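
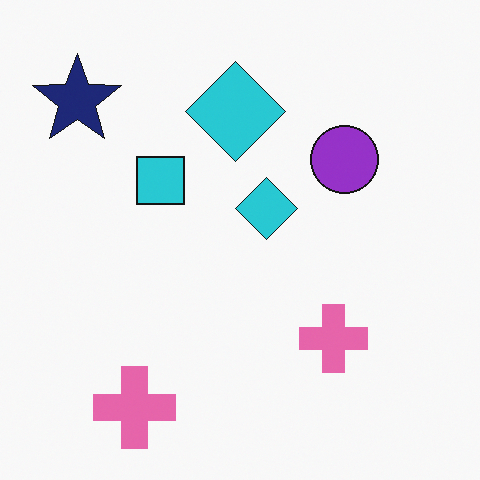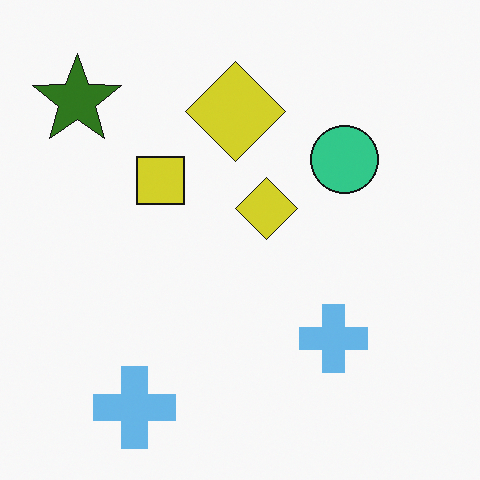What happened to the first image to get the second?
The transformation is: hue-shifted through roughly half the color wheel.

Every shape's color has rotated by the same amount around the hue wheel — a uniform hue shift.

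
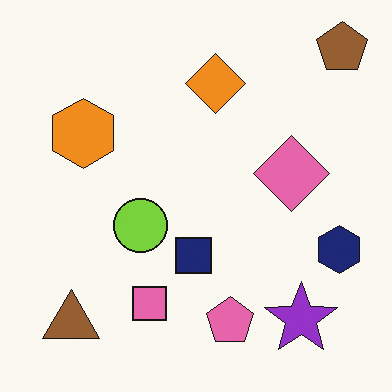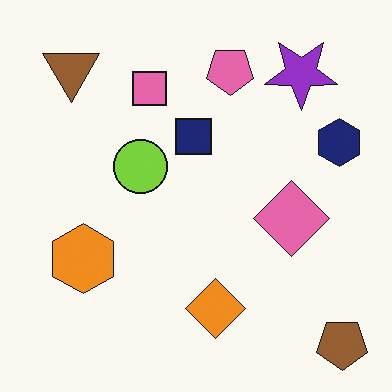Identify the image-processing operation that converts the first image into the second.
The second image is the first flipped vertically (top ↔ bottom).

The brown pentagon is in the top-right of the first image and the bottom-right of the second — shapes on opposite sides of the horizontal midline have swapped in a mirror flip.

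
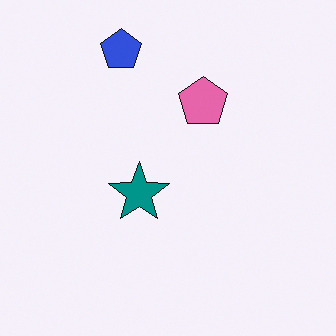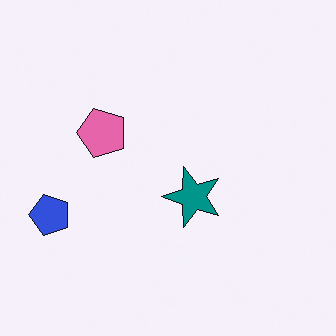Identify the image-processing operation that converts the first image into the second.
This is the original image rotated 90° counter-clockwise.

The blue pentagon sits in the top of the first image and the left of the second — consistent with a whole-image 90° counter-clockwise rotation.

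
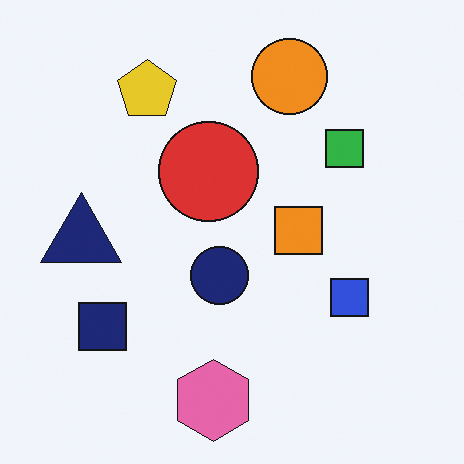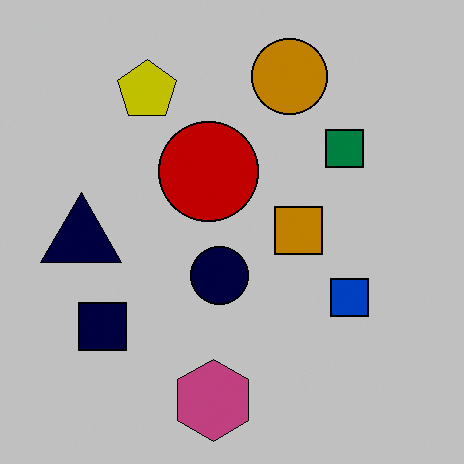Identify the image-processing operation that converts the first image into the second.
The image was aggressively posterized.

Each flat color has snapped to a coarser quantized level — most visibly, the near-white background has dropped to a flat grey.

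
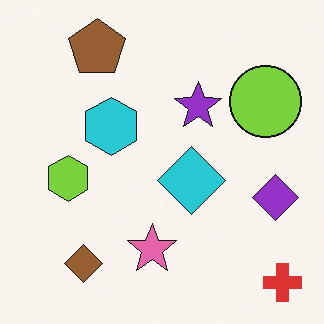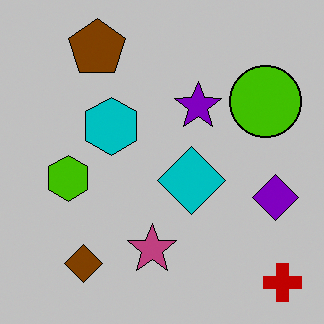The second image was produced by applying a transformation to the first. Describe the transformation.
The second image is the first aggressively posterized.

Each flat color has snapped to a coarser quantized level — most visibly, the near-white background has dropped to a flat grey.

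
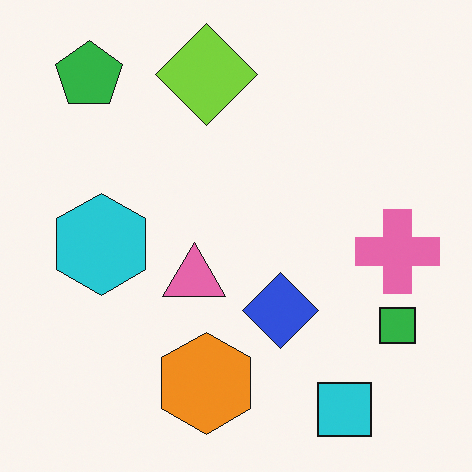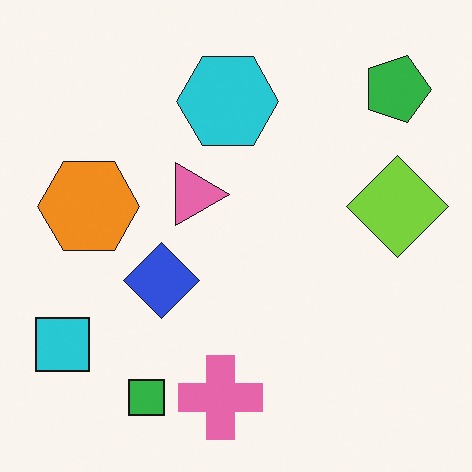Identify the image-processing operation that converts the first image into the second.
The transformation is: rotated 90° clockwise.

The green pentagon sits in the top-left of the first image and the top-right of the second — consistent with a whole-image 90° clockwise rotation.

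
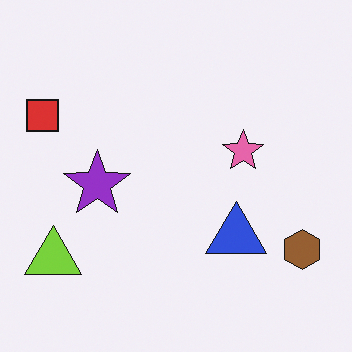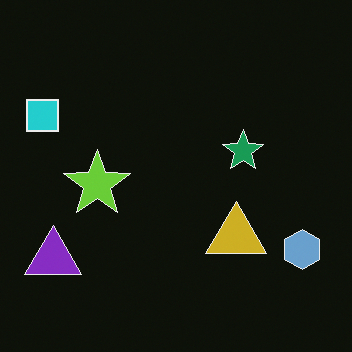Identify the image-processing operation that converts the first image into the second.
It was color-inverted (negative).

The light background has become dark and every shape's color is its complement — a photographic negative.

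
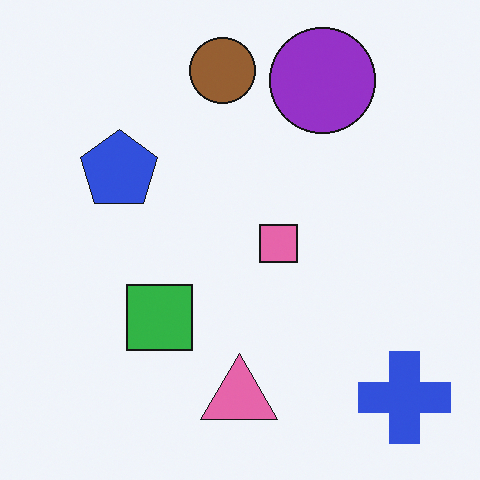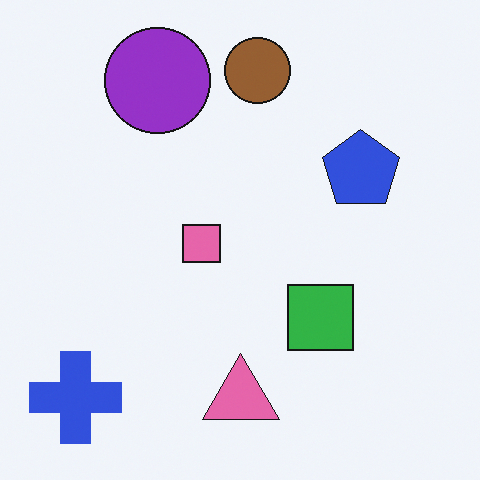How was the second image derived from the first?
This is the original image flipped horizontally (left ↔ right).

The blue cross is in the bottom-right of the first image and the bottom-left of the second — shapes on opposite sides of the vertical midline have swapped in a mirror flip.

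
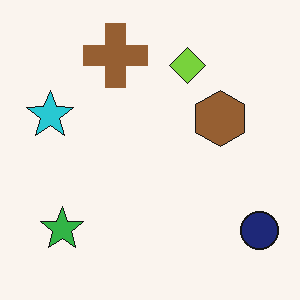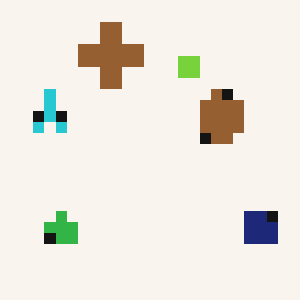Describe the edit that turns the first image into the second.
It was heavily pixelated into large blocks.

Shapes are reduced to large square blocks; fine edges and outlines are lost — a downscale-then-upscale (mosaic) effect.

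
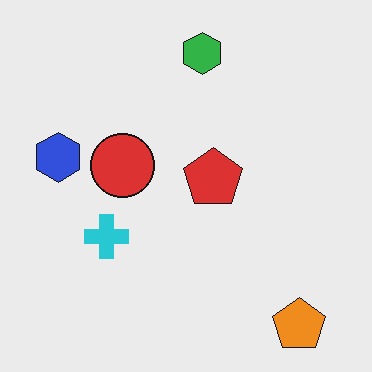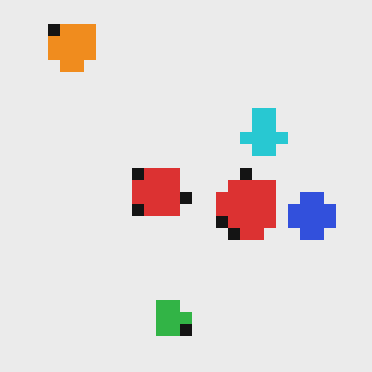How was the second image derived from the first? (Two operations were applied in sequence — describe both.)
The second image is the first rotated 180°, then coarsely pixelated.

The orange pentagon sits in the bottom-right of the first image and the top-left of the second — consistent with a whole-image 180° rotation. Shapes are reduced to large square blocks; fine edges and outlines are lost — a downscale-then-upscale (mosaic) effect.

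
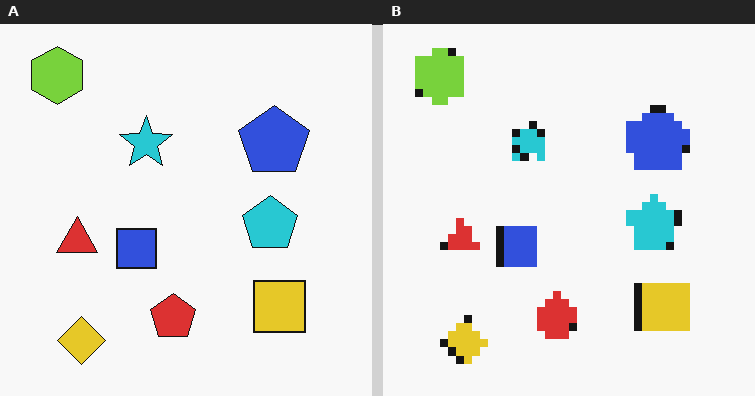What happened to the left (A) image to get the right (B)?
This is the original image pixelated into visible square blocks.

Shapes are reduced to large square blocks; fine edges and outlines are lost — a downscale-then-upscale (mosaic) effect.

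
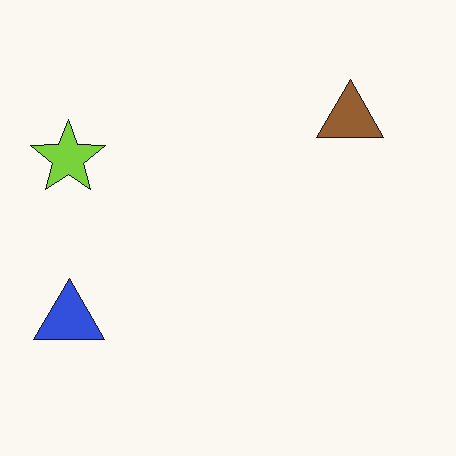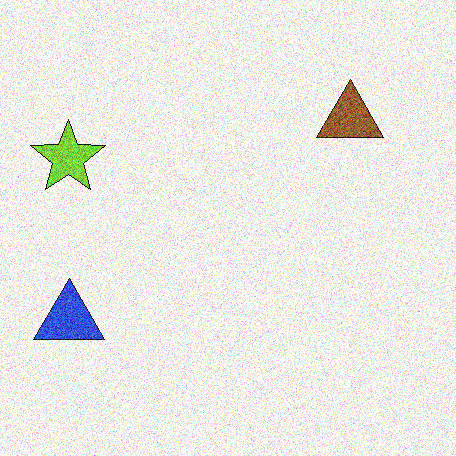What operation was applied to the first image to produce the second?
The image was degraded with strong gaussian noise.

Random speckle covers the whole image, including the flat background.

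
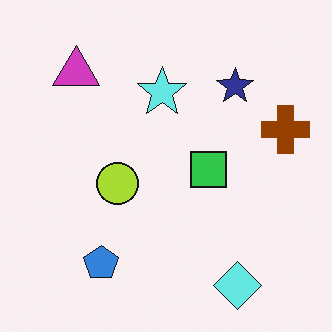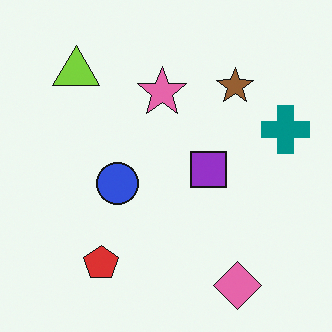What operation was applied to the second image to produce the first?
Hue-shifted through roughly half the color wheel.

Every shape's color has rotated by the same amount around the hue wheel — a uniform hue shift.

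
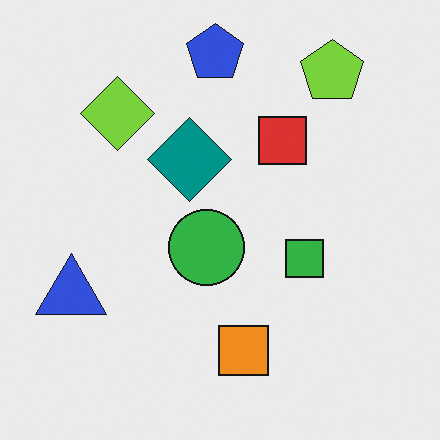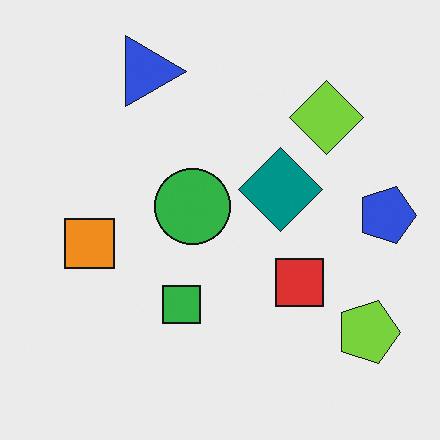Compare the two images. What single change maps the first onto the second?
The second image is the first rotated 90° clockwise.

The lime pentagon sits in the top-right of the first image and the bottom-right of the second — consistent with a whole-image 90° clockwise rotation.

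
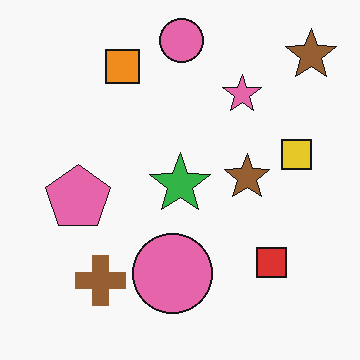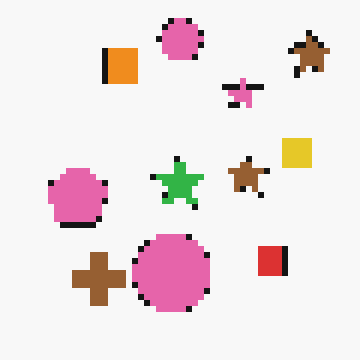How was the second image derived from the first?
The image was pixelated into visible square blocks.

Shapes are reduced to large square blocks; fine edges and outlines are lost — a downscale-then-upscale (mosaic) effect.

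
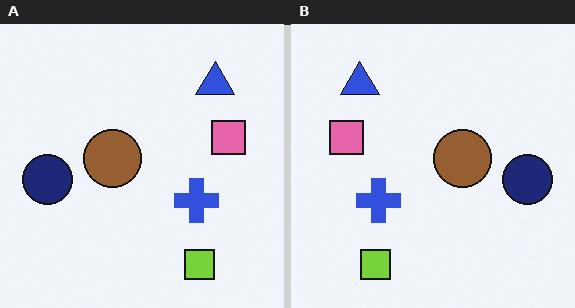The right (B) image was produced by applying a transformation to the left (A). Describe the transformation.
Flipped horizontally (left ↔ right).

The navy circle is in the left of the left (A) image and the right of the right (B) — shapes on opposite sides of the vertical midline have swapped in a mirror flip.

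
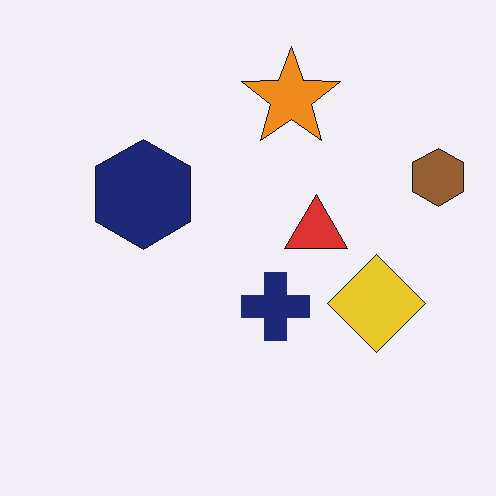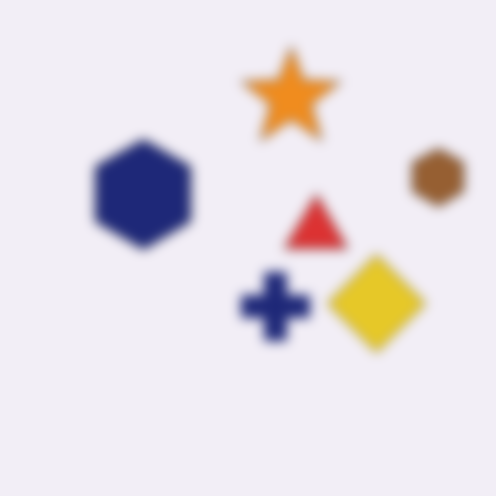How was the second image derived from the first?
The transformation is: strongly gaussian-blurred.

Shape edges and outlines are uniformly softened across the whole image.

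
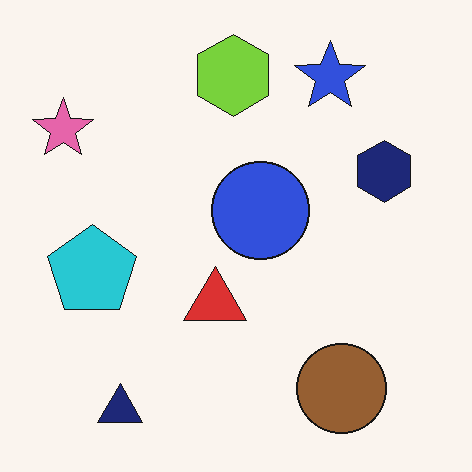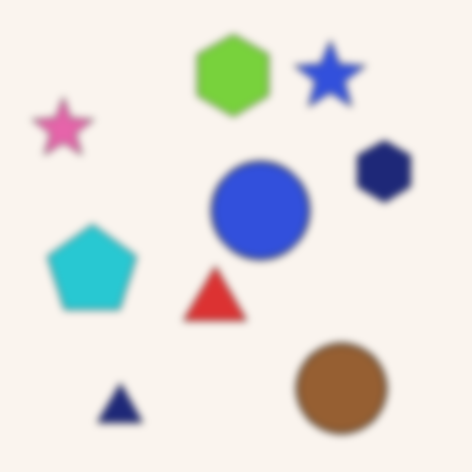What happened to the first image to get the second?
It was moderately blurred.

Shape edges and outlines are uniformly softened across the whole image.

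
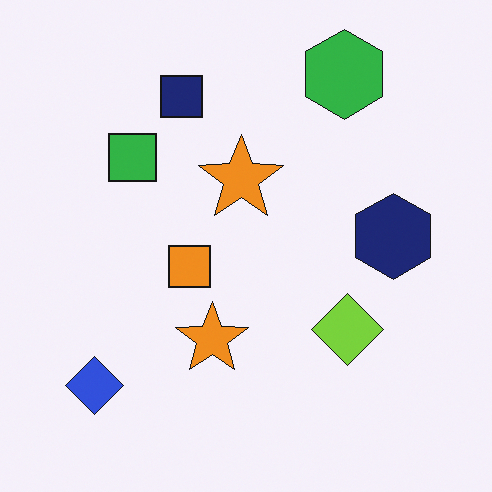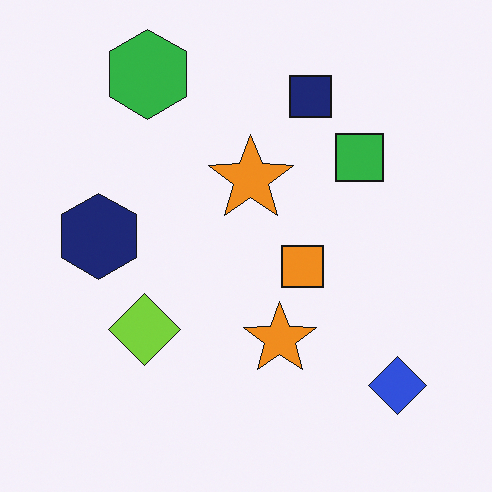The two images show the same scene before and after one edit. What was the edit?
The second image is the first flipped horizontally (left ↔ right).

The blue diamond is in the bottom-left of the first image and the bottom-right of the second — shapes on opposite sides of the vertical midline have swapped in a mirror flip.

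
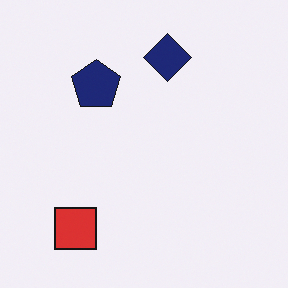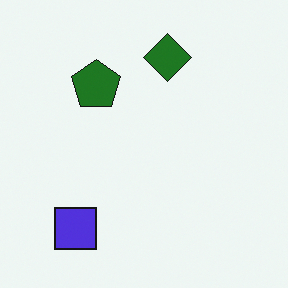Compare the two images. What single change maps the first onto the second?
The transformation is: hue-shifted by a large amount.

Every shape's color has rotated by the same amount around the hue wheel — a uniform hue shift.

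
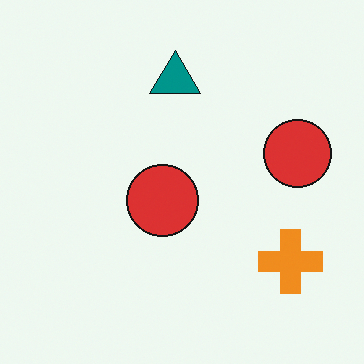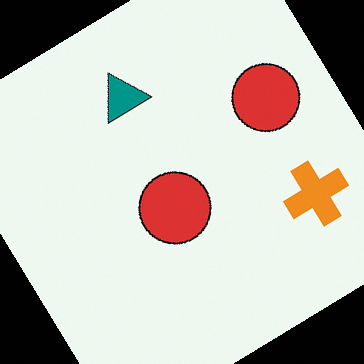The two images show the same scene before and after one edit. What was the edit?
It was rotated counter-clockwise by a large amount — several tens of degrees.

Every shape is tilted by the same angle and the image corners show triangular fill wedges — a whole-image rotation by a non-right angle.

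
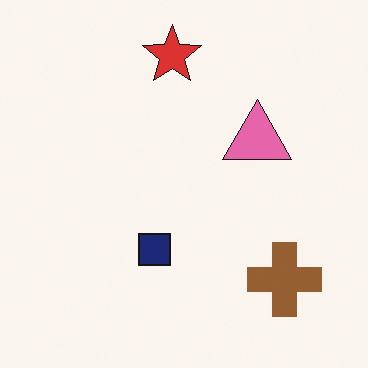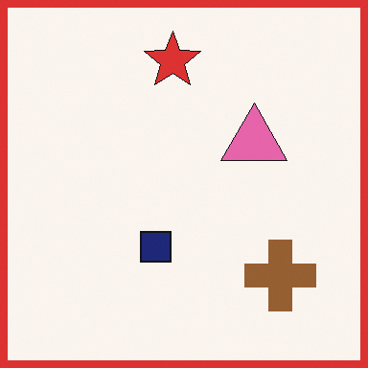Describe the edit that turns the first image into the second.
The second image is the first framed with a red border.

A solid red frame runs around the edge of the second image, with the content slightly shrunk inside it.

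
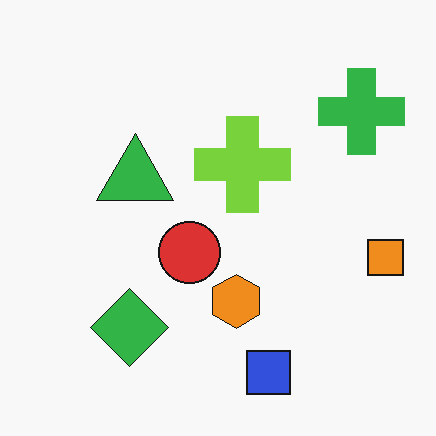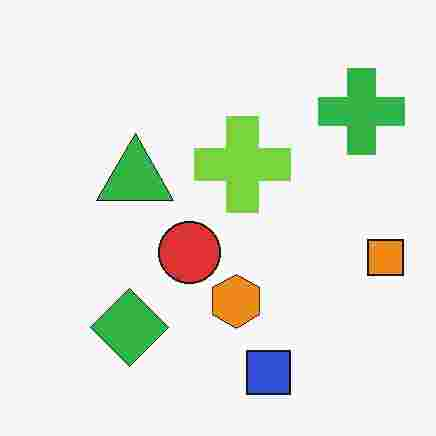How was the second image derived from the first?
Heavily JPEG-compressed with obvious blocking artifacts.

Blocky 8×8 compression artifacts appear around shape edges and the flat background shows ringing — characteristic JPEG degradation.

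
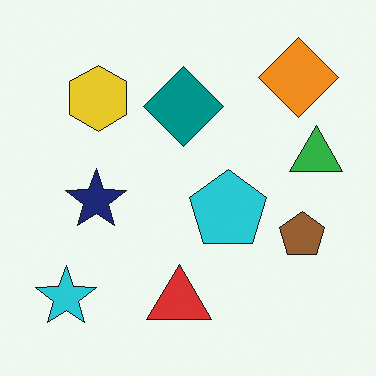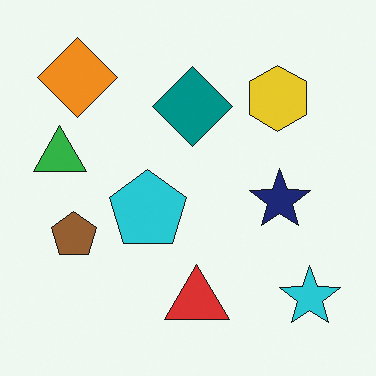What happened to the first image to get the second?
Flipped horizontally (left ↔ right).

The green triangle is in the right of the first image and the left of the second — shapes on opposite sides of the vertical midline have swapped in a mirror flip.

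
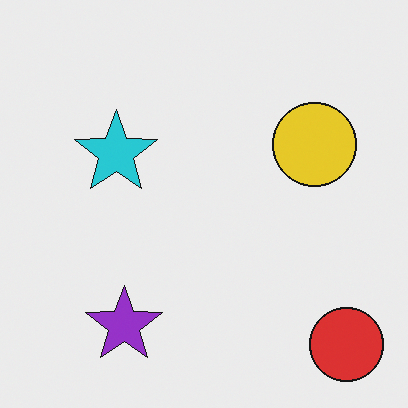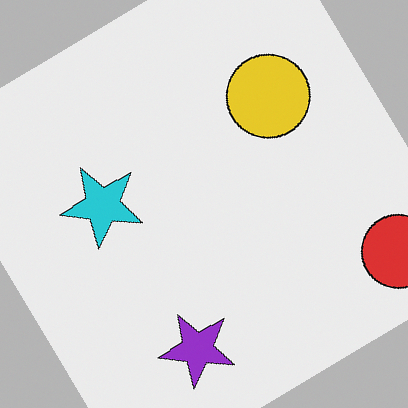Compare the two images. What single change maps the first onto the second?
The second image is the first rotated counter-clockwise by a large amount — several tens of degrees.

Every shape is tilted by the same angle and the image corners show triangular fill wedges — a whole-image rotation by a non-right angle.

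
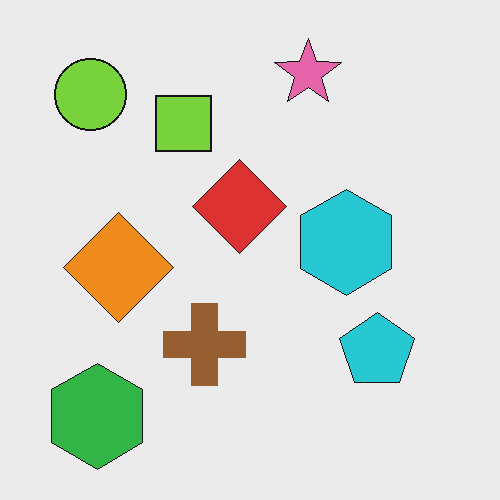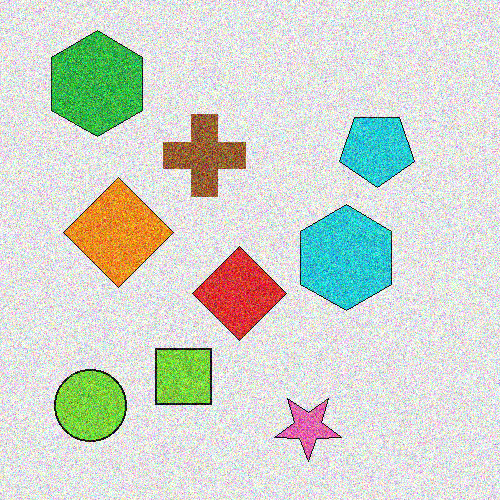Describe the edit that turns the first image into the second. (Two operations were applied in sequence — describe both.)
The image was flipped vertically (top ↔ bottom), then degraded with strong gaussian noise.

The pink star is in the top of the first image and the bottom of the second — shapes on opposite sides of the horizontal midline have swapped in a mirror flip. Random speckle covers the whole image, including the flat background.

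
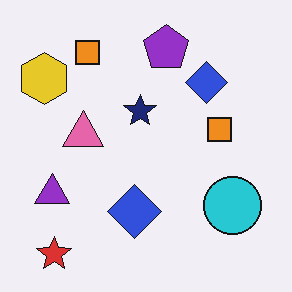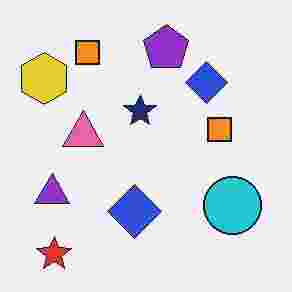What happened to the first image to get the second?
It was degraded with heavy JPEG compression.

Blocky 8×8 compression artifacts appear around shape edges and the flat background shows ringing — characteristic JPEG degradation.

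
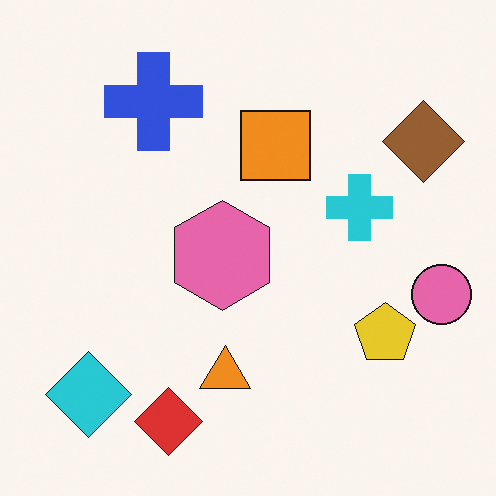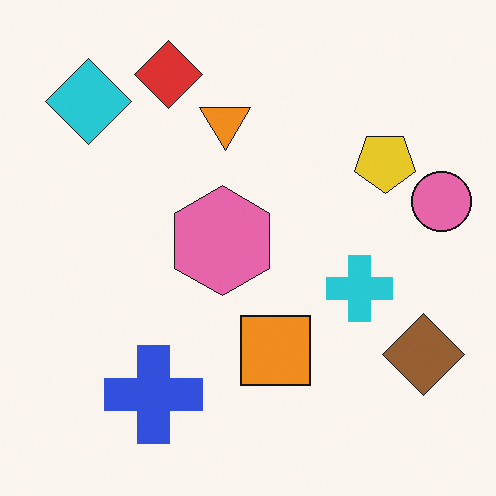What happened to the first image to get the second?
The transformation is: flipped vertically (top ↔ bottom).

The red diamond is in the bottom of the first image and the top of the second — shapes on opposite sides of the horizontal midline have swapped in a mirror flip.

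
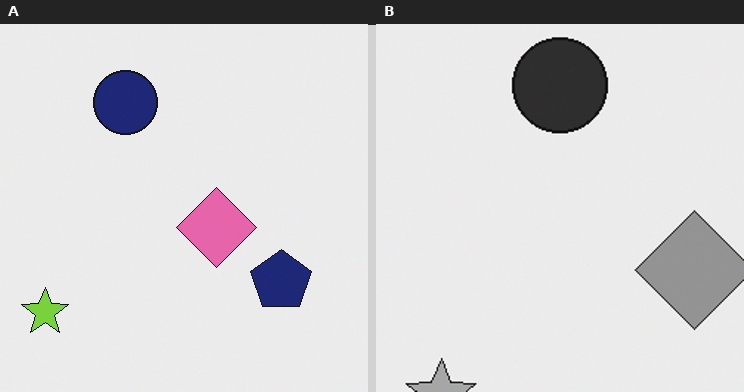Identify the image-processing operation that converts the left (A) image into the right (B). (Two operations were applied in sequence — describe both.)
The transformation is: cropped to a modestly smaller region and rescaled, then converted to grayscale.

The visible shapes are larger and the field of view is narrower; shapes near the original edges may be partly or wholly outside the frame — a crop-and-rescale. All color is removed — every shape is now a shade of grey.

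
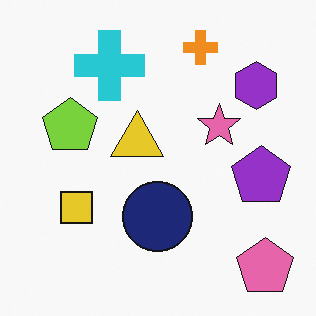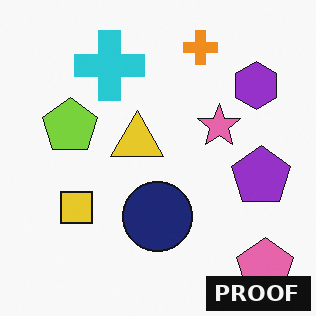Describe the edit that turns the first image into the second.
The image was watermarked with the text "PROOF" in the lower-right corner.

A dark label reading "PROOF" appears in the lower-right corner.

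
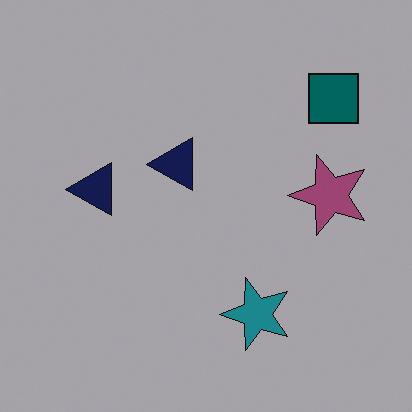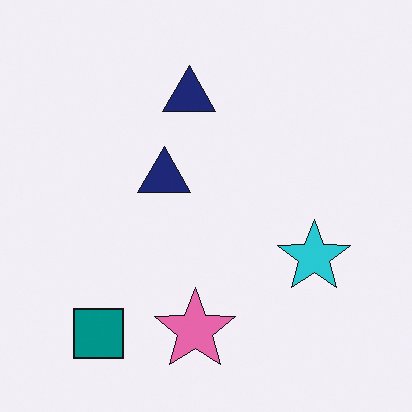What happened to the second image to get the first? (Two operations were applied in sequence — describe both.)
The first image is the second substantially darkened, then transposed (reflected across the top-left ↔ bottom-right diagonal).

Every pixel — background and shapes alike — is uniformly darkened. Shapes have swapped their row and column positions — what was in the top-right is now in the bottom-left — a diagonal reflection.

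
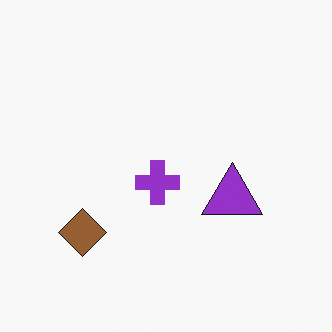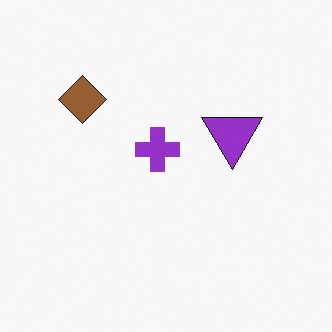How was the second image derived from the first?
The image was flipped vertically (top ↔ bottom).

The brown diamond is in the bottom-left of the first image and the top-left of the second — shapes on opposite sides of the horizontal midline have swapped in a mirror flip.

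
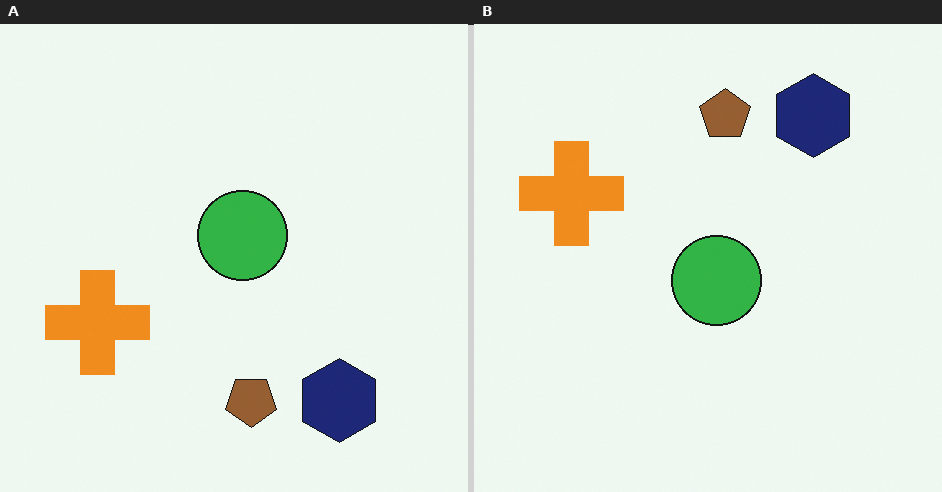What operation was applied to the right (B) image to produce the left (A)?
The image was flipped vertically (top ↔ bottom).

The brown pentagon is in the top of the right (B) image and the bottom of the left (A) — shapes on opposite sides of the horizontal midline have swapped in a mirror flip.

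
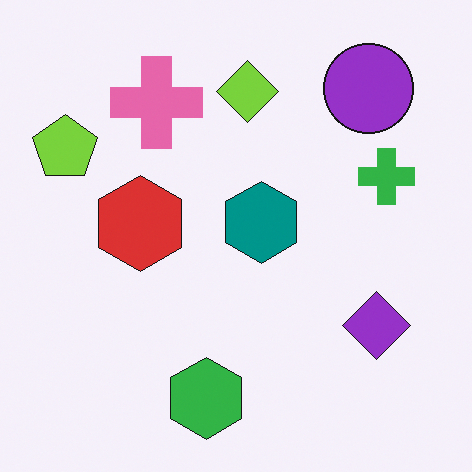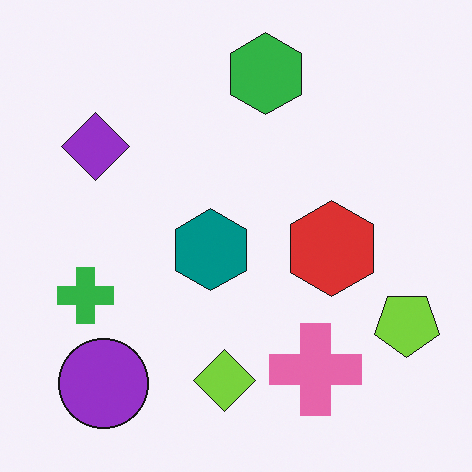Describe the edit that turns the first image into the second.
The second image is the first rotated 180°.

The purple circle sits in the top-right of the first image and the bottom-left of the second — consistent with a whole-image 180° rotation.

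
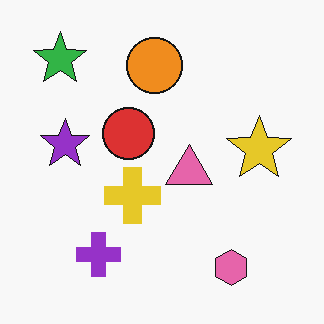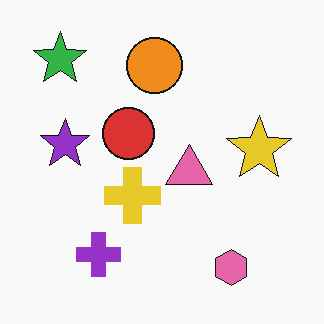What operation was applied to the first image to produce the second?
The image was given moderate JPEG compression.

Blocky 8×8 compression artifacts appear around shape edges and the flat background shows ringing — characteristic JPEG degradation.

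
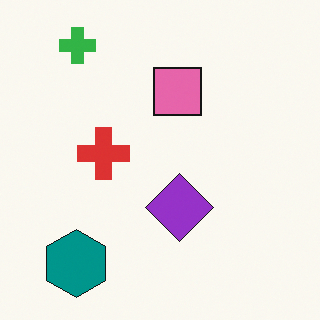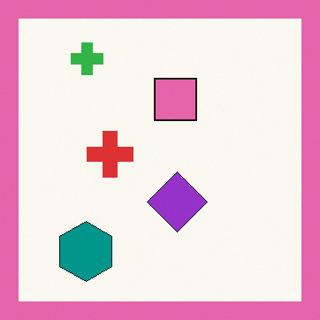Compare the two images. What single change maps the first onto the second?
This is the original image framed with a pink border.

A solid pink frame runs around the edge of the second image, with the content slightly shrunk inside it.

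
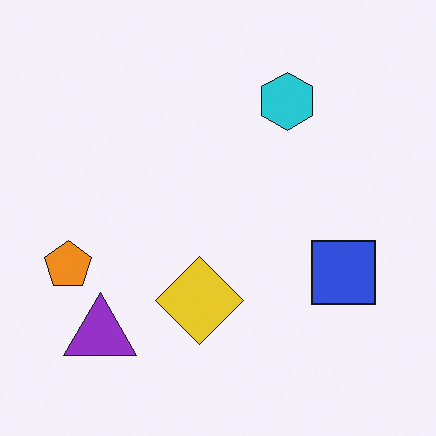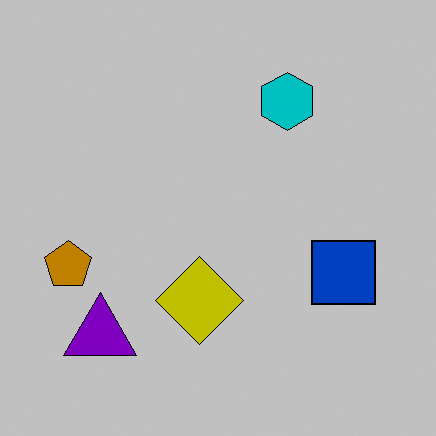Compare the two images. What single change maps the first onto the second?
The transformation is: heavily posterized to just a handful of flat colors.

Each flat color has snapped to a coarser quantized level — most visibly, the near-white background has dropped to a flat grey.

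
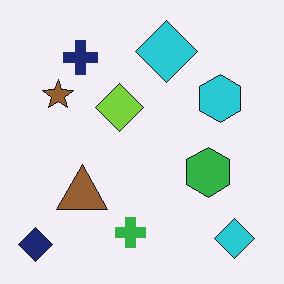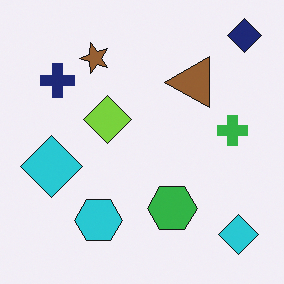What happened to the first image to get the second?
This is the original image transposed (reflected across the top-left ↔ bottom-right diagonal).

Shapes have swapped their row and column positions — what was in the top-right is now in the bottom-left — a diagonal reflection.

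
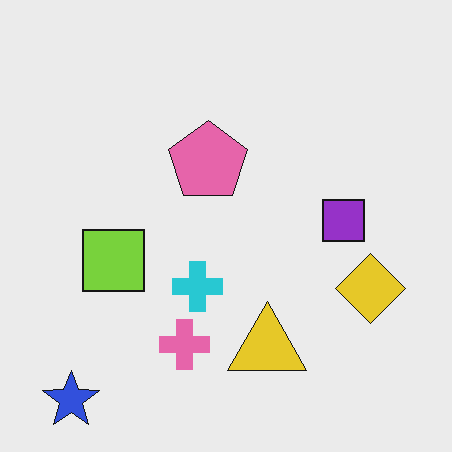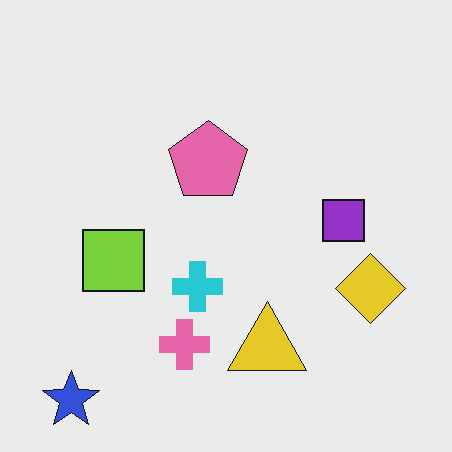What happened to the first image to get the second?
The transformation is: given moderate JPEG compression.

Blocky 8×8 compression artifacts appear around shape edges and the flat background shows ringing — characteristic JPEG degradation.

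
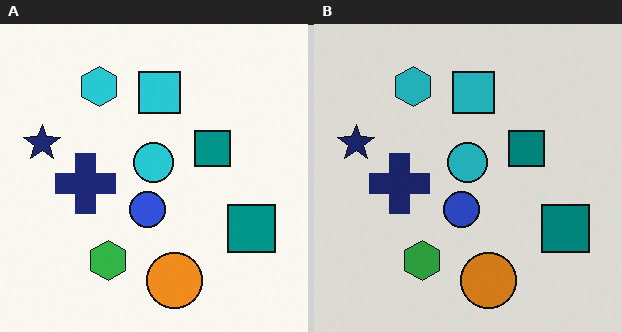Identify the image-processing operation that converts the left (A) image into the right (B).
Darkened a little.

Every pixel — background and shapes alike — is uniformly darkened.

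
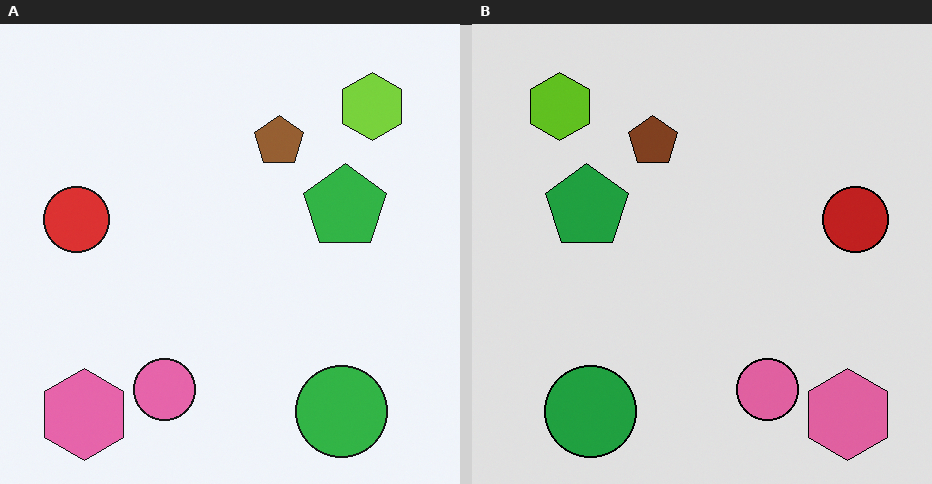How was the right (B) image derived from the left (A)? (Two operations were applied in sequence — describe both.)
This is the original image posterized to a reduced palette, then flipped horizontally (left ↔ right).

Each flat color has snapped to a coarser quantized level — most visibly, the near-white background has dropped to a flat grey. The red circle is in the left of the left (A) image and the right of the right (B) — shapes on opposite sides of the vertical midline have swapped in a mirror flip.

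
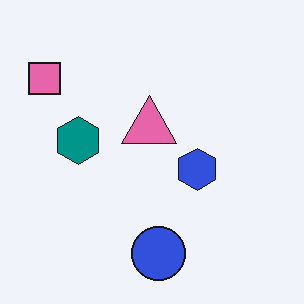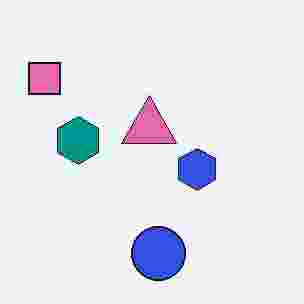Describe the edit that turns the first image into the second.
This is the original image degraded with heavy JPEG compression.

Blocky 8×8 compression artifacts appear around shape edges and the flat background shows ringing — characteristic JPEG degradation.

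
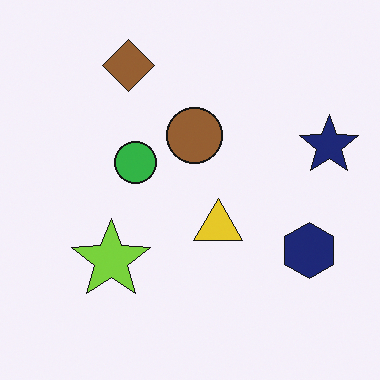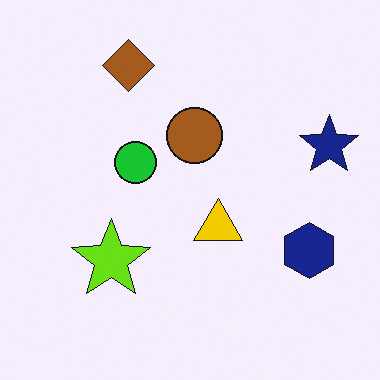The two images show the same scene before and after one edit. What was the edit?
The transformation is: slightly oversaturated.

All colors are more vivid — a global saturation change.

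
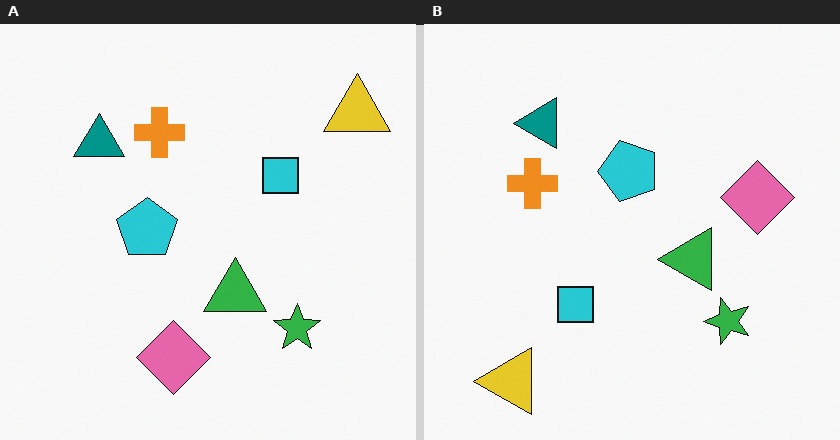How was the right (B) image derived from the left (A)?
The image was transposed (reflected across the top-left ↔ bottom-right diagonal).

Shapes have swapped their row and column positions — what was in the top-right is now in the bottom-left — a diagonal reflection.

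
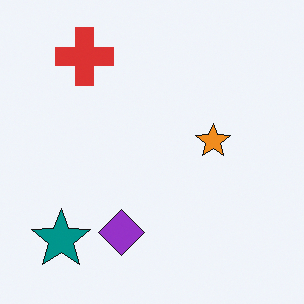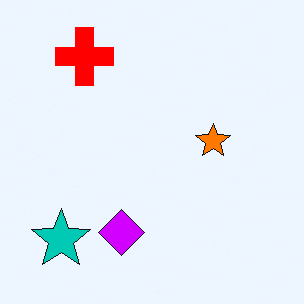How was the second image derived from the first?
Made much more vivid (saturation change).

All colors are more vivid — a global saturation change.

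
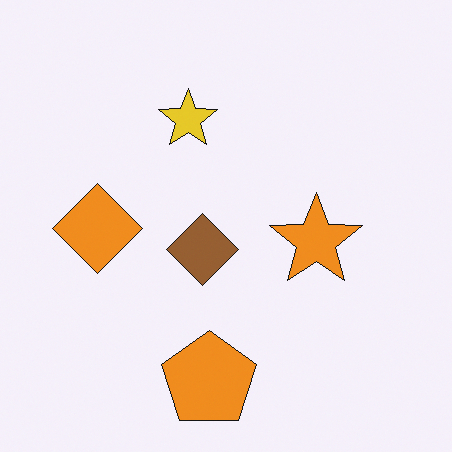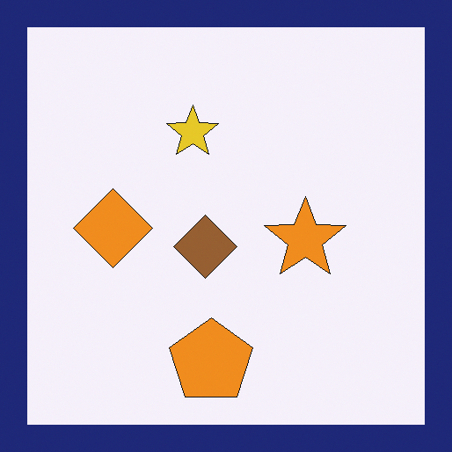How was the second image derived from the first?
It was framed with a navy border.

A solid navy frame runs around the edge of the second image, with the content slightly shrunk inside it.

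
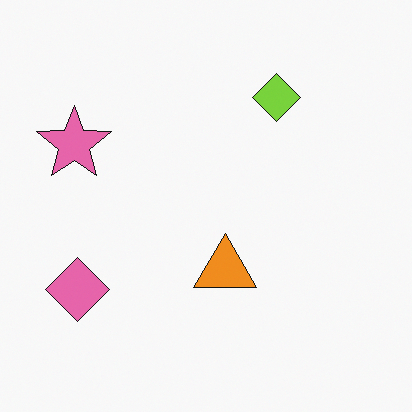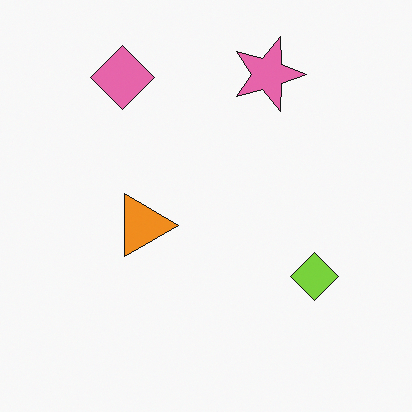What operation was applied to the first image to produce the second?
The second image is the first rotated 90° clockwise.

The pink diamond sits in the bottom-left of the first image and the top-left of the second — consistent with a whole-image 90° clockwise rotation.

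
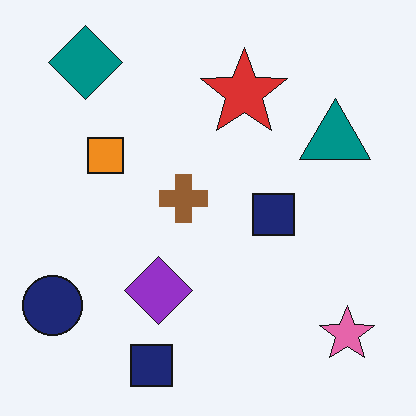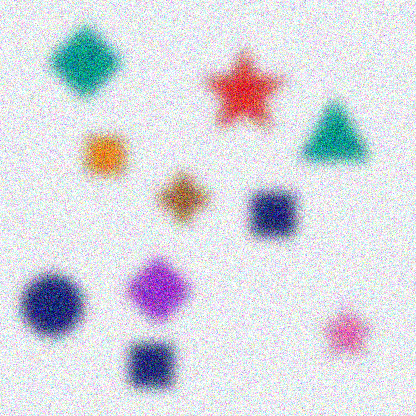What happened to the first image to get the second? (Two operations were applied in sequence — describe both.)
Strongly gaussian-blurred, then degraded with heavy additive noise.

Shape edges and outlines are uniformly softened across the whole image. Random speckle covers the whole image, including the flat background.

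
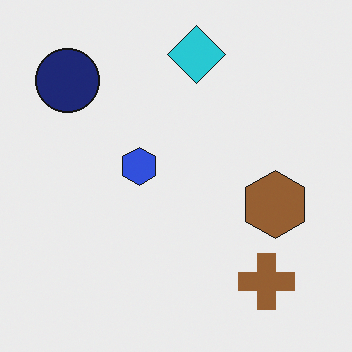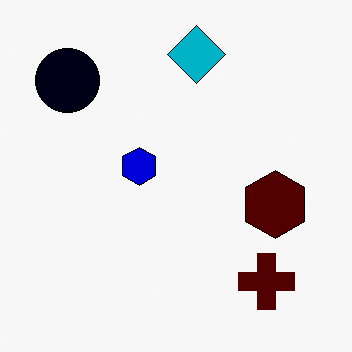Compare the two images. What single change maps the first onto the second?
The second image is the first boosted in contrast.

Tones are pushed away from mid-grey across the whole image — a global contrast change.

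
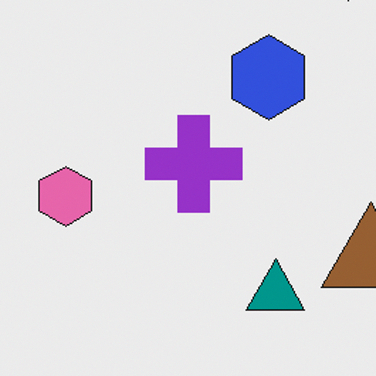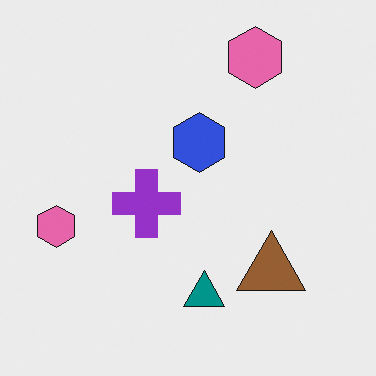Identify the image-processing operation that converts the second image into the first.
It was cropped to a modestly smaller region and rescaled.

The visible shapes are larger and the field of view is narrower; shapes near the original edges may be partly or wholly outside the frame — a crop-and-rescale.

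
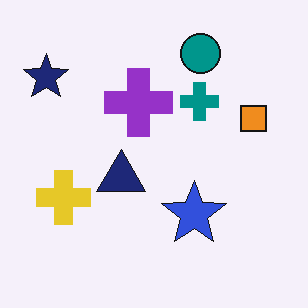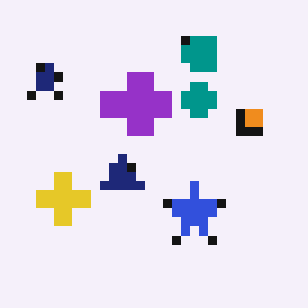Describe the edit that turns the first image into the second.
It was heavily pixelated into large blocks.

Shapes are reduced to large square blocks; fine edges and outlines are lost — a downscale-then-upscale (mosaic) effect.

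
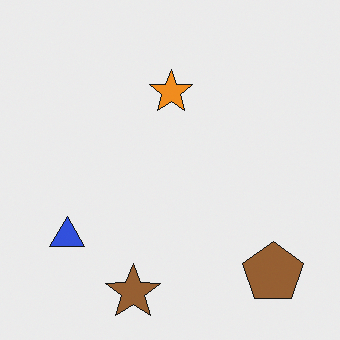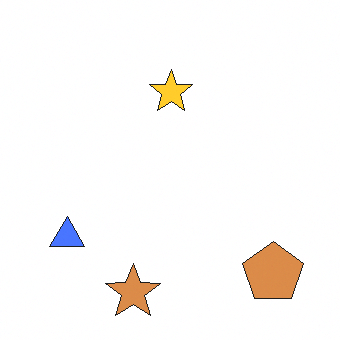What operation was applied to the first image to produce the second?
This is the original image noticeably brightened.

Every pixel — background and shapes alike — is uniformly brightened.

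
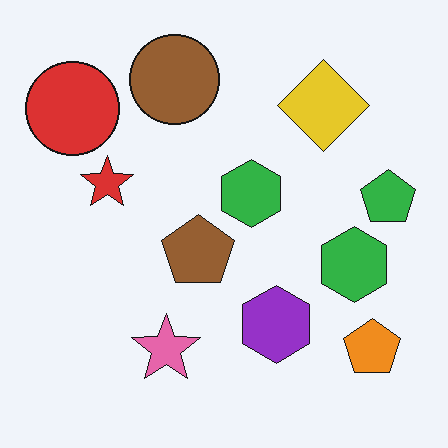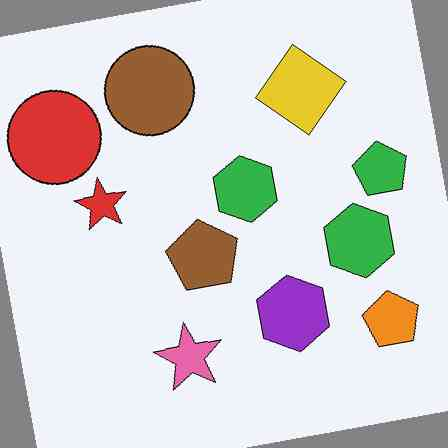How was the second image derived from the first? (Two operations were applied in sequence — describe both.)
The image was rotated counter-clockwise by a small amount, then given moderate JPEG compression.

Every shape is tilted by the same angle and the image corners show triangular fill wedges — a whole-image rotation by a non-right angle. Blocky 8×8 compression artifacts appear around shape edges and the flat background shows ringing — characteristic JPEG degradation.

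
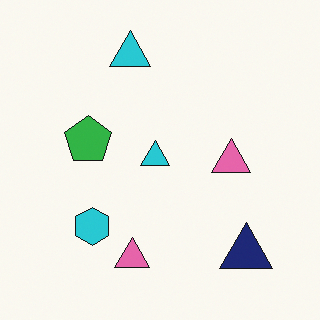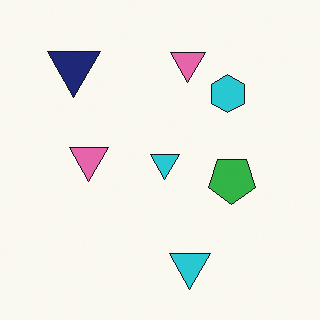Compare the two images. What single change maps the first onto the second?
The second image is the first rotated 180°.

The navy triangle sits in the bottom-right of the first image and the top-left of the second — consistent with a whole-image 180° rotation.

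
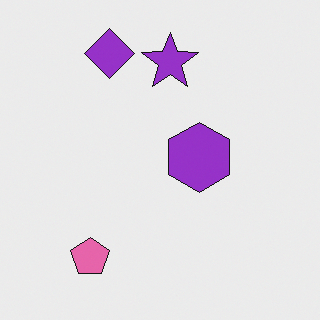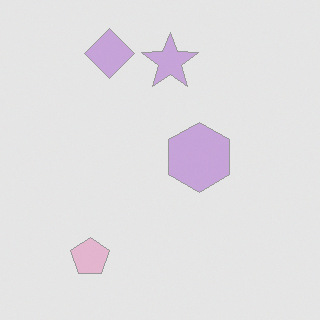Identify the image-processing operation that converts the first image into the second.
The image was washed out (contrast reduced).

Tones are pushed toward mid-grey across the whole image — a global contrast change.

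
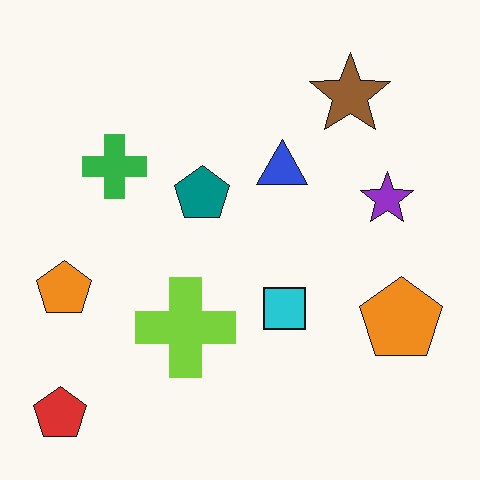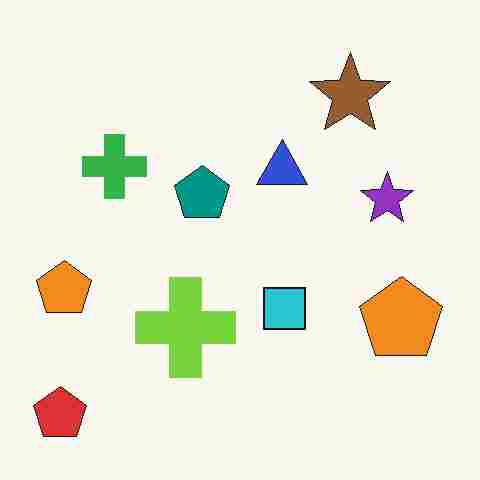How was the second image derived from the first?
It was degraded with heavy JPEG compression.

Blocky 8×8 compression artifacts appear around shape edges and the flat background shows ringing — characteristic JPEG degradation.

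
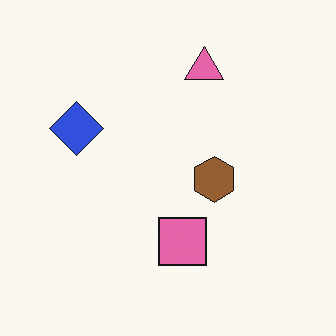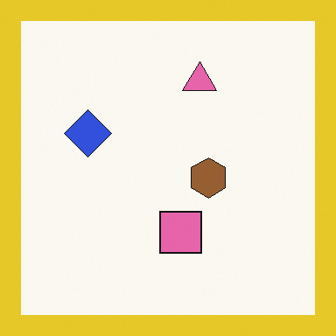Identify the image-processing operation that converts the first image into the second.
The transformation is: framed with a yellow border.

A solid yellow frame runs around the edge of the second image, with the content slightly shrunk inside it.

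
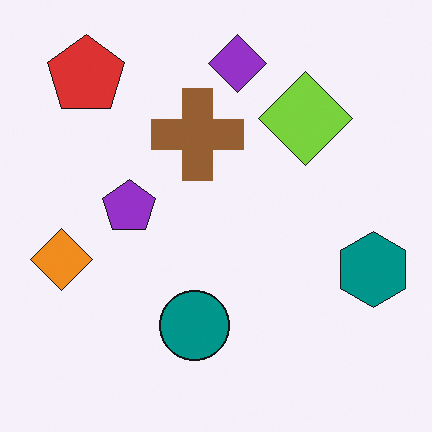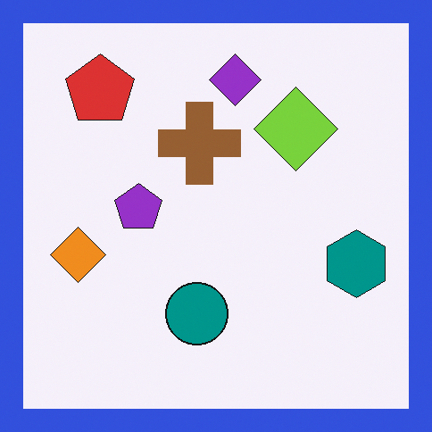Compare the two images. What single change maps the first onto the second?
It was framed with a blue border.

A solid blue frame runs around the edge of the second image, with the content slightly shrunk inside it.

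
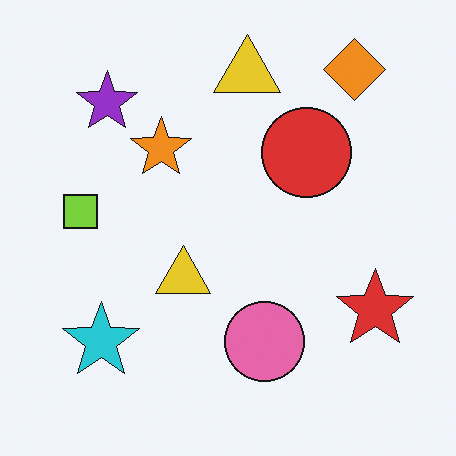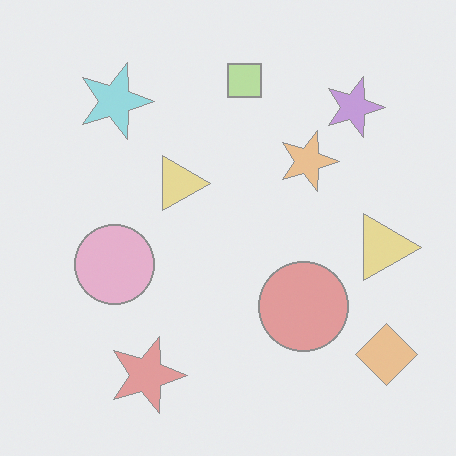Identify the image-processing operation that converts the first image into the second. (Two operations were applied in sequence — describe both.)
The second image is the first rotated 90° clockwise, then washed out (contrast reduced).

The orange diamond sits in the top-right of the first image and the bottom-right of the second — consistent with a whole-image 90° clockwise rotation. Tones are pushed toward mid-grey across the whole image — a global contrast change.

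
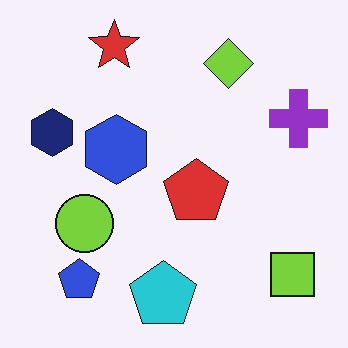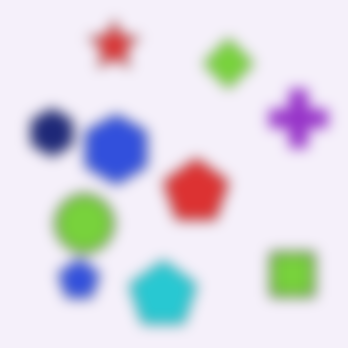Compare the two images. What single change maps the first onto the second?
Heavily blurred.

Shape edges and outlines are uniformly softened across the whole image.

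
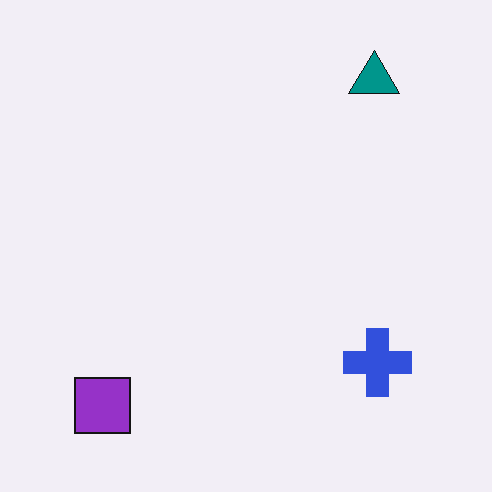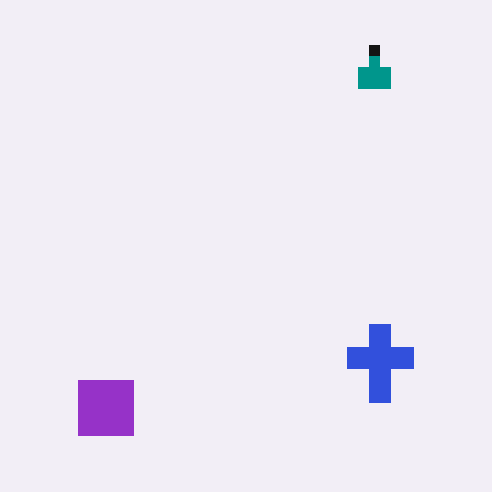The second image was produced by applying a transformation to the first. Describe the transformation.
This is the original image coarsely pixelated.

Shapes are reduced to large square blocks; fine edges and outlines are lost — a downscale-then-upscale (mosaic) effect.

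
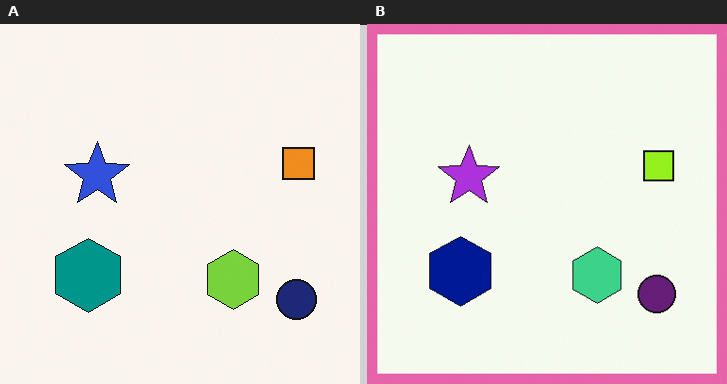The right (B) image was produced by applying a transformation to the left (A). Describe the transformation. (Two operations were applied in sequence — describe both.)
The right (B) image is the left (A) hue-shifted slightly, then framed with a pink border.

Every shape's color has rotated by the same amount around the hue wheel — a uniform hue shift. A solid pink frame runs around the edge of the right (B) image, with the content slightly shrunk inside it.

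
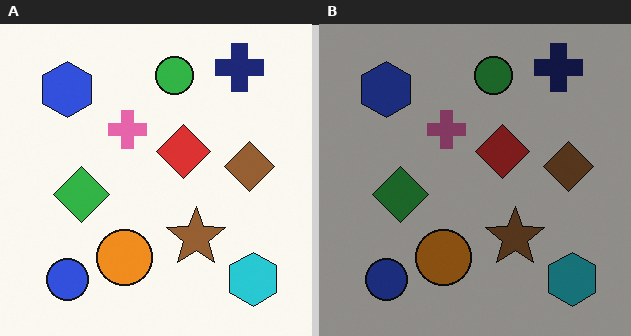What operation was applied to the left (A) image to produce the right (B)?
It was noticeably darkened.

Every pixel — background and shapes alike — is uniformly darkened.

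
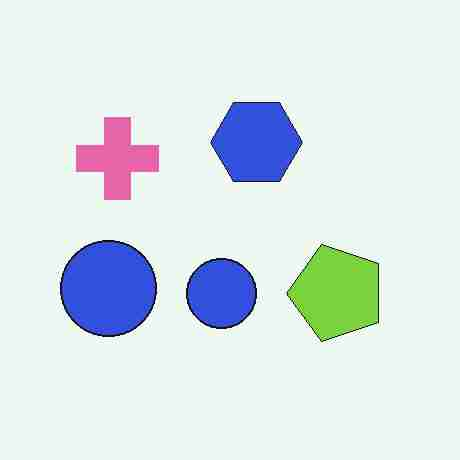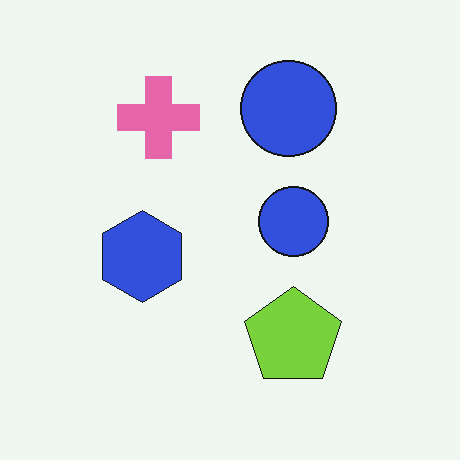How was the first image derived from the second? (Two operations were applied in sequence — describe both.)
Transposed (reflected across the top-left ↔ bottom-right diagonal), then degraded with heavy JPEG compression.

Shapes have swapped their row and column positions — what was in the top-right is now in the bottom-left — a diagonal reflection. Blocky 8×8 compression artifacts appear around shape edges and the flat background shows ringing — characteristic JPEG degradation.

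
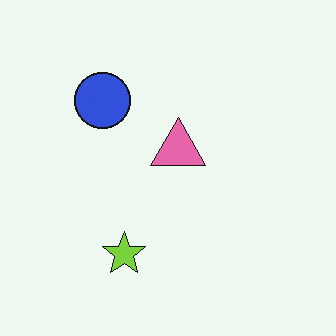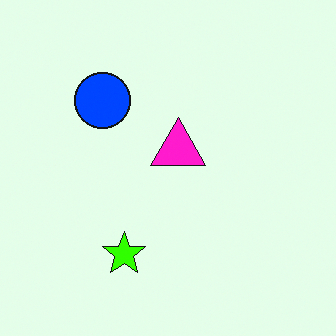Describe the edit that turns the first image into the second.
This is the original image heavily oversaturated.

All colors are more vivid — a global saturation change.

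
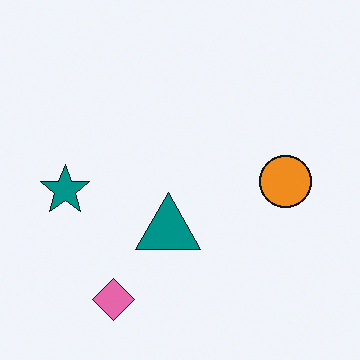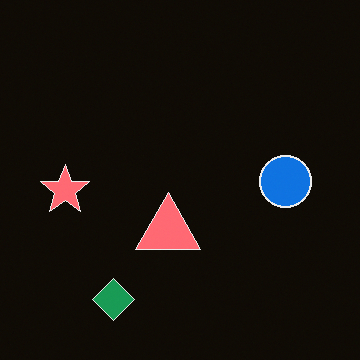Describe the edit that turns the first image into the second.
This is the original image color-inverted (negative).

The light background has become dark and every shape's color is its complement — a photographic negative.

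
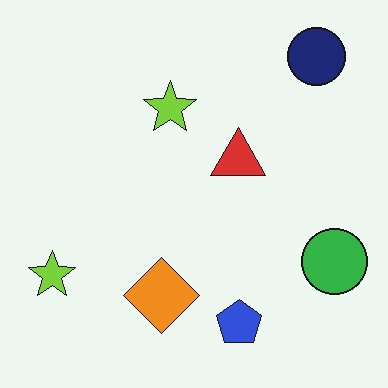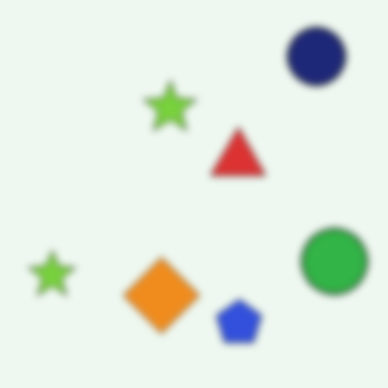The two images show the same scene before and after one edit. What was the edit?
The image was noticeably gaussian-blurred.

Shape edges and outlines are uniformly softened across the whole image.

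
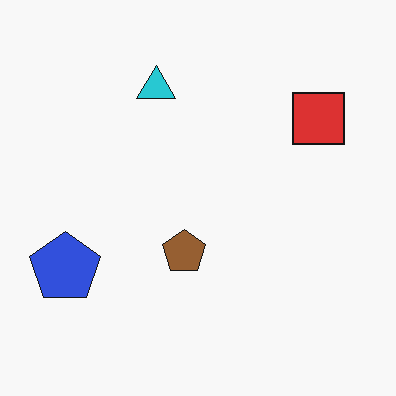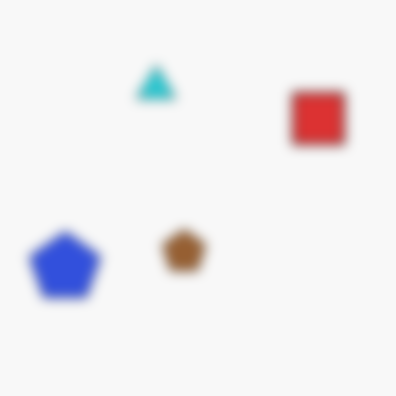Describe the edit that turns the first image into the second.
The transformation is: strongly gaussian-blurred.

Shape edges and outlines are uniformly softened across the whole image.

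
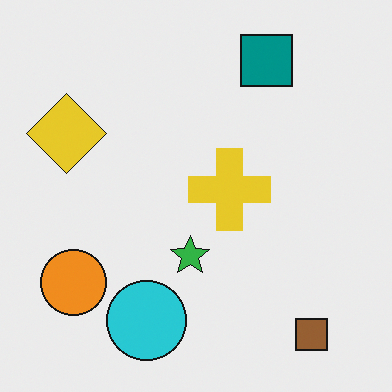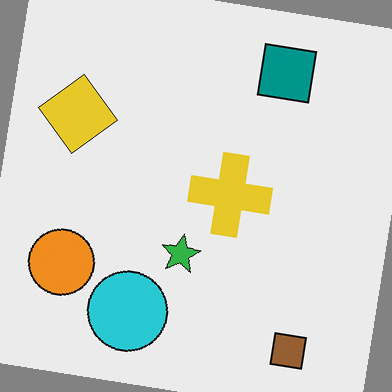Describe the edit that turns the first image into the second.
This is the original image rotated clockwise by a few degrees.

Every shape is tilted by the same angle and the image corners show triangular fill wedges — a whole-image rotation by a non-right angle.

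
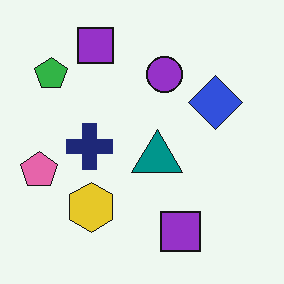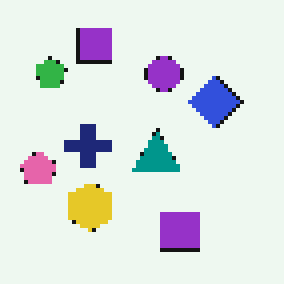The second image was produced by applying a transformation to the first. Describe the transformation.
The transformation is: mildly pixelated.

Shapes are reduced to large square blocks; fine edges and outlines are lost — a downscale-then-upscale (mosaic) effect.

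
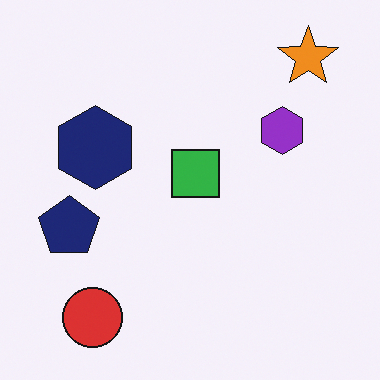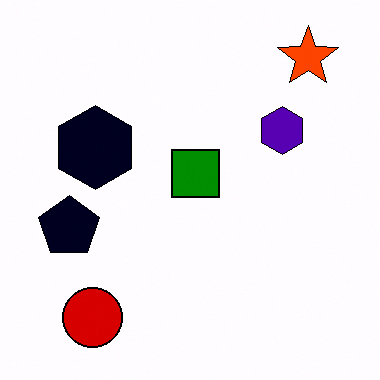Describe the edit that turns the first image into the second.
Given much higher contrast.

Tones are pushed away from mid-grey across the whole image — a global contrast change.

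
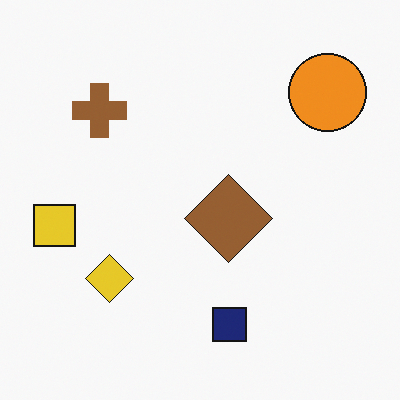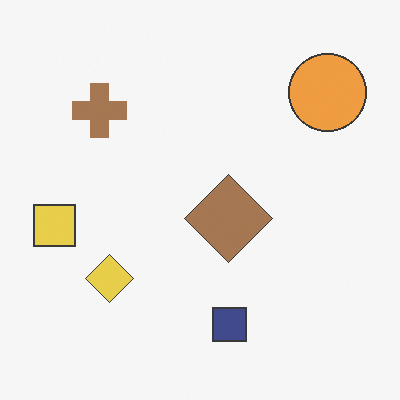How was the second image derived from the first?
The image was given slightly reduced contrast.

Tones are pushed toward mid-grey across the whole image — a global contrast change.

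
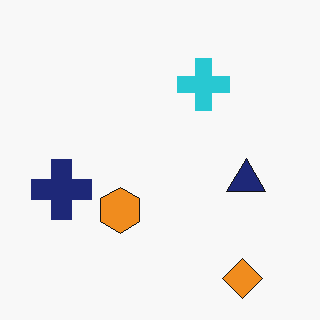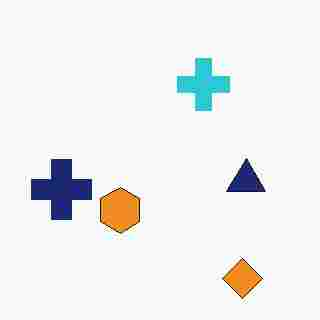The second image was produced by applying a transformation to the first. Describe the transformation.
The transformation is: heavily JPEG-compressed with obvious blocking artifacts.

Blocky 8×8 compression artifacts appear around shape edges and the flat background shows ringing — characteristic JPEG degradation.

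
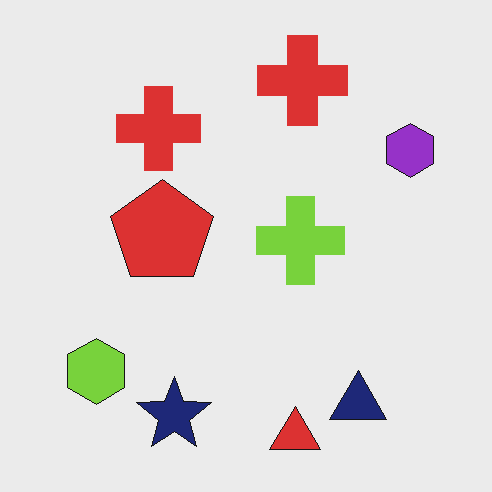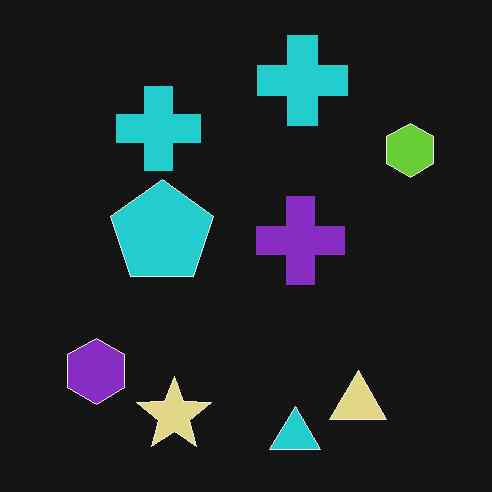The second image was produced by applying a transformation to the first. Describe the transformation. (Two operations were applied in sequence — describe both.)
The transformation is: color-inverted (negative), then given moderate JPEG compression.

The light background has become dark and every shape's color is its complement — a photographic negative. Blocky 8×8 compression artifacts appear around shape edges and the flat background shows ringing — characteristic JPEG degradation.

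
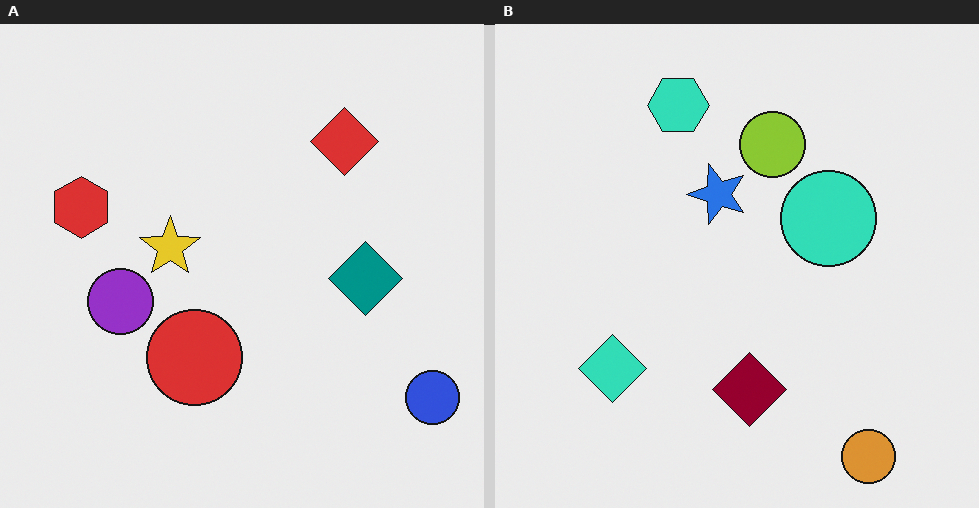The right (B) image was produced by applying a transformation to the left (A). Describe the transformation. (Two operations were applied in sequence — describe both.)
This is the original image hue-shifted by a large amount, then transposed (reflected across the top-left ↔ bottom-right diagonal).

Every shape's color has rotated by the same amount around the hue wheel — a uniform hue shift. Shapes have swapped their row and column positions — what was in the top-right is now in the bottom-left — a diagonal reflection.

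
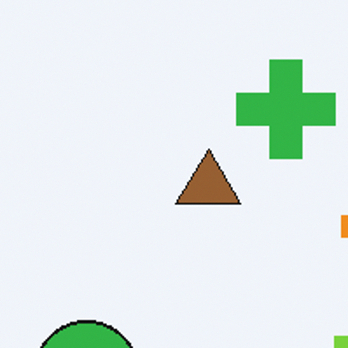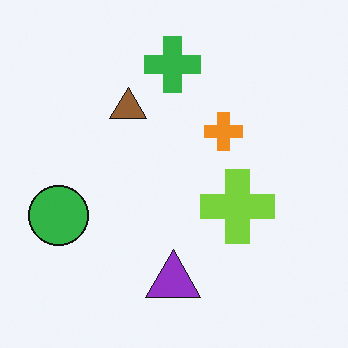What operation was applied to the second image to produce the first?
It was cropped to a noticeably smaller region and rescaled.

The visible shapes are larger and the field of view is narrower; shapes near the original edges may be partly or wholly outside the frame — a crop-and-rescale.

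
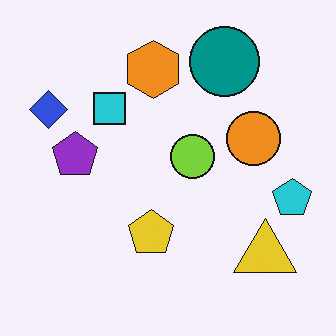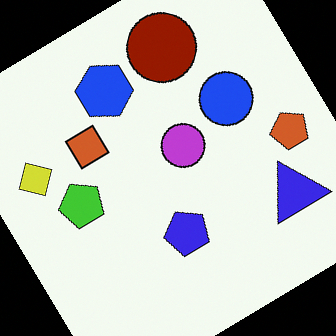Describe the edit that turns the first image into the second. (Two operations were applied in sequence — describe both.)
The transformation is: rotated counter-clockwise by a large amount — several tens of degrees, then hue-shifted by a large amount.

Every shape is tilted by the same angle and the image corners show triangular fill wedges — a whole-image rotation by a non-right angle. Every shape's color has rotated by the same amount around the hue wheel — a uniform hue shift.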